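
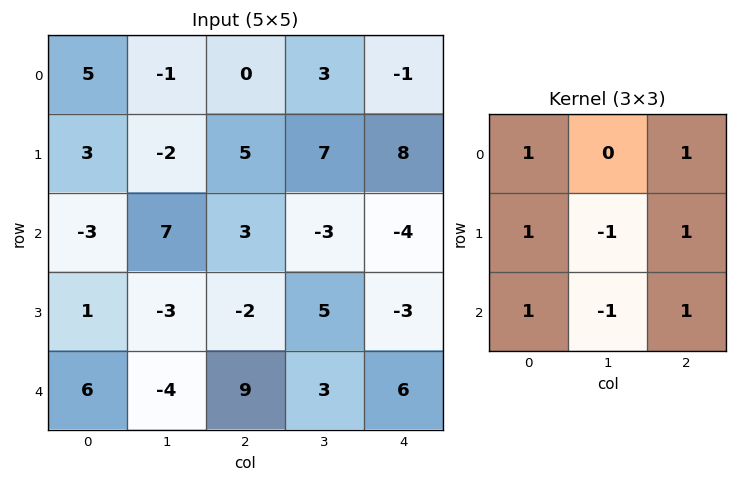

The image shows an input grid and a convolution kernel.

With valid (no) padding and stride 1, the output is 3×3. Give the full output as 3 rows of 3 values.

Output[0,0]: The receptive field on the input at this output position is [5 -1 0 / 3 -2 5 / -3 7 3]. Elementwise product with the kernel and sum: 5·1 + 0·1 + 3·1 + -2·-1 + 5·1 + -3·1 + 7·-1 + 3·1.
Output[0,1]: The receptive field on the input at this output position is [-1 0 3 / -2 5 7 / 7 3 -3]. Elementwise product with the kernel and sum: -1·1 + 3·1 + -2·1 + 5·-1 + 7·1 + 7·1 + 3·-1 + -3·1.

8 3 7
3 10 5
21 -2 1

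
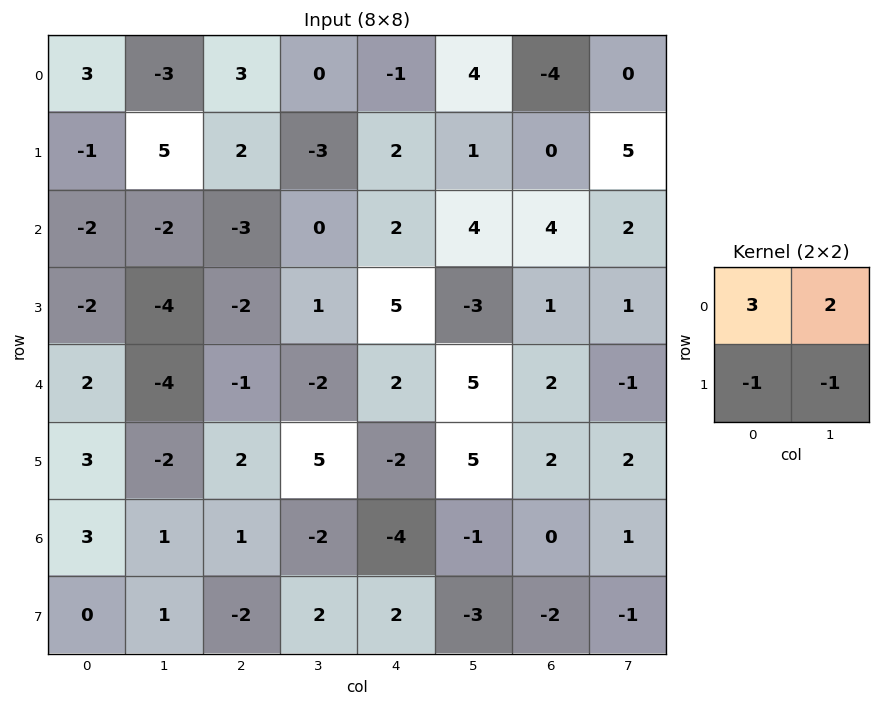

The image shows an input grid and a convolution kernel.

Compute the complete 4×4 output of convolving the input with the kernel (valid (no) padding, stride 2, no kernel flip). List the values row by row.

-1 10 2 -17
-4 -8 12 14
-3 -14 13 0
10 -1 -13 5

Output[0,0]: The receptive field on the input at this output position is [3 -3 / -1 5]. Elementwise product with the kernel and sum: 3·3 + -3·2 + -1·-1 + 5·-1.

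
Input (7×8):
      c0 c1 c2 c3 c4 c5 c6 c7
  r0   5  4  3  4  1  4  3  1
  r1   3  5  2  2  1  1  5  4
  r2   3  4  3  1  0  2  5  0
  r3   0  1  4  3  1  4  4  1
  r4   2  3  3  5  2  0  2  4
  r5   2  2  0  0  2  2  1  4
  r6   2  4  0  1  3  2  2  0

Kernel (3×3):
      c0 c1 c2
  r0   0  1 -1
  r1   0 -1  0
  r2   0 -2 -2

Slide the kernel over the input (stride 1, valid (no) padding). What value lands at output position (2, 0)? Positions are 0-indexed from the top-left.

-12

The receptive field on the input at this output position is [3 4 3 / 0 1 4 / 2 3 3]. Elementwise product with the kernel and sum: 4·1 + 3·-1 + 1·-1 + 3·-2 + 3·-2.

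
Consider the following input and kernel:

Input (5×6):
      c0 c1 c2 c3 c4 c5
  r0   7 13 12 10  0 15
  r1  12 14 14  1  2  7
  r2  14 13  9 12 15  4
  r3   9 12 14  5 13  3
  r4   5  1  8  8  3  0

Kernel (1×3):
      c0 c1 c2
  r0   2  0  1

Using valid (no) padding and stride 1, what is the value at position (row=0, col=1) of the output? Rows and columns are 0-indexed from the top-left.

36

The receptive field on the input at this output position is [13 12 10]. Elementwise product with the kernel and sum: 13·2 + 10·1.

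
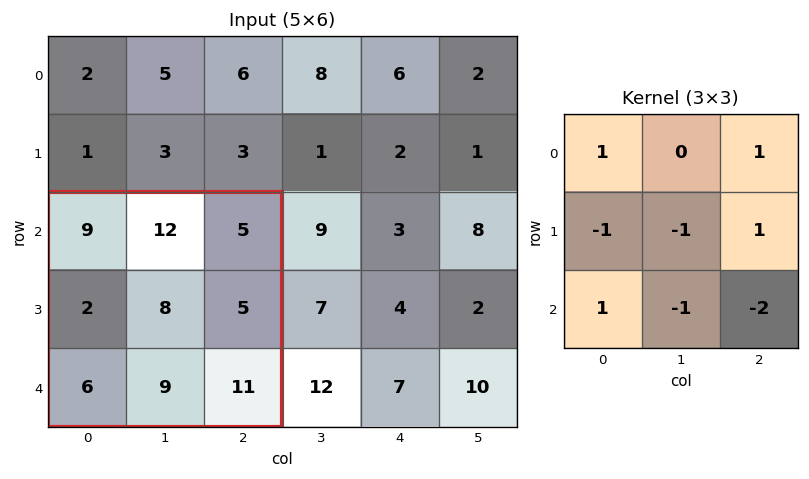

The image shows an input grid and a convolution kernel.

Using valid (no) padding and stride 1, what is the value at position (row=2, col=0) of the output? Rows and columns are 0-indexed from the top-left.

-16

The receptive field on the input at this output position is [9 12 5 / 2 8 5 / 6 9 11]. Elementwise product with the kernel and sum: 9·1 + 5·1 + 2·-1 + 8·-1 + 5·1 + 6·1 + 9·-1 + 11·-2.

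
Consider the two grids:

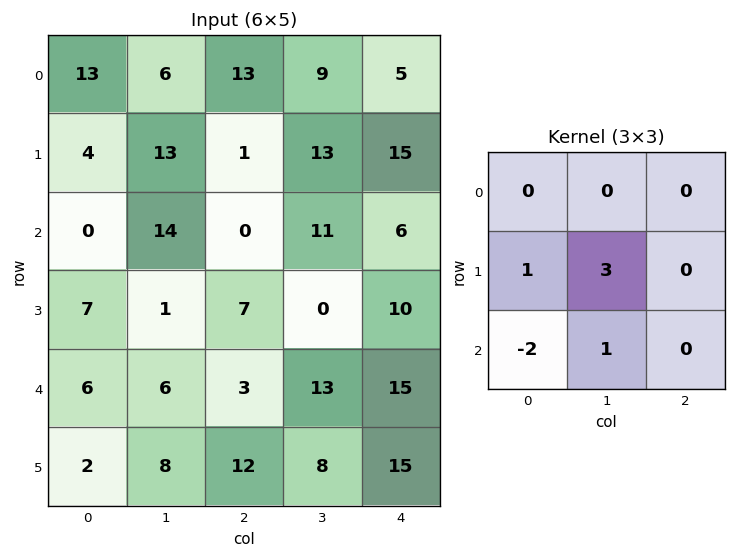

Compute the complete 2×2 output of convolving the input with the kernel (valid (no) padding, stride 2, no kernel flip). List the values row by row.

57 51
4 14

Output[0,0]: The receptive field on the input at this output position is [13 6 13 / 4 13 1 / 0 14 0]. Elementwise product with the kernel and sum: 4·1 + 13·3 + 0·-2 + 14·1.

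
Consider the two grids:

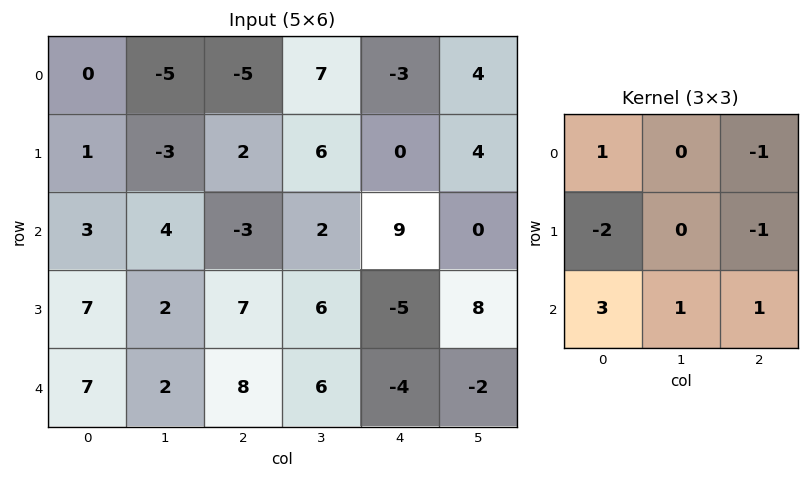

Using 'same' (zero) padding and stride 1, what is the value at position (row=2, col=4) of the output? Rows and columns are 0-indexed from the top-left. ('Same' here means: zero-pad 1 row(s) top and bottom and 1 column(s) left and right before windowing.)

The receptive field on the zero-padded input at this output position is [6 0 4 / 2 9 0 / 6 -5 8]. Elementwise product with the kernel and sum: 6·1 + 4·-1 + 2·-2 + 0·-1 + 6·3 + -5·1 + 8·1.

19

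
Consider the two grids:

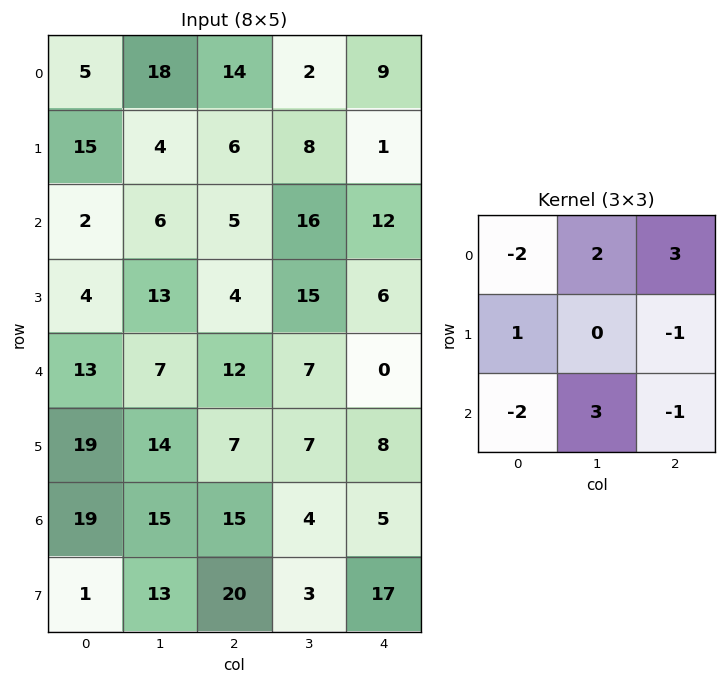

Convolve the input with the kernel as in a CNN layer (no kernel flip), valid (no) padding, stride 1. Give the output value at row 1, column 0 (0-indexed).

The receptive field on the input at this output position is [15 4 6 / 2 6 5 / 4 13 4]. Elementwise product with the kernel and sum: 15·-2 + 4·2 + 6·3 + 2·1 + 5·-1 + 4·-2 + 13·3 + 4·-1.

20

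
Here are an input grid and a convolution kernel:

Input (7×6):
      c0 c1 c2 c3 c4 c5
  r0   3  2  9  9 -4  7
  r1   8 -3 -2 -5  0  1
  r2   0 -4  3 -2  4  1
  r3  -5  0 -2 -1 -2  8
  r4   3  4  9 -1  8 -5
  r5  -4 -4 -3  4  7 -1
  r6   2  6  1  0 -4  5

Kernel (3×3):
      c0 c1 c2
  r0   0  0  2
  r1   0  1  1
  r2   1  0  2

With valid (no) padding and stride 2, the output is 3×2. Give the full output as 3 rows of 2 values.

19 -2
25 30
15 20

Output[0,0]: The receptive field on the input at this output position is [3 2 9 / 8 -3 -2 / 0 -4 3]. Elementwise product with the kernel and sum: 9·2 + -3·1 + -2·1 + 0·1 + 3·2.
Output[0,1]: The receptive field on the input at this output position is [9 9 -4 / -2 -5 0 / 3 -2 4]. Elementwise product with the kernel and sum: -4·2 + -5·1 + 0·1 + 3·1 + 4·2.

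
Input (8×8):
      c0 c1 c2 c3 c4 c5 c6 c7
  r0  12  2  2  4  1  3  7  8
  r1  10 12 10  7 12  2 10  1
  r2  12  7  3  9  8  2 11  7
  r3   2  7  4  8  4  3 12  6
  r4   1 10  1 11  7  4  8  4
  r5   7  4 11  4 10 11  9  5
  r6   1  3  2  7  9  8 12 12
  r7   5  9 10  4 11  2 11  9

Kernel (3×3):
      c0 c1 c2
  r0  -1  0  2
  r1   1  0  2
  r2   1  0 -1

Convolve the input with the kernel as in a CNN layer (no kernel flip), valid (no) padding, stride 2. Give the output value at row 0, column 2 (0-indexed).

42

The receptive field on the input at this output position is [1 3 7 / 12 2 10 / 8 2 11]. Elementwise product with the kernel and sum: 1·-1 + 7·2 + 12·1 + 10·2 + 8·1 + 11·-1.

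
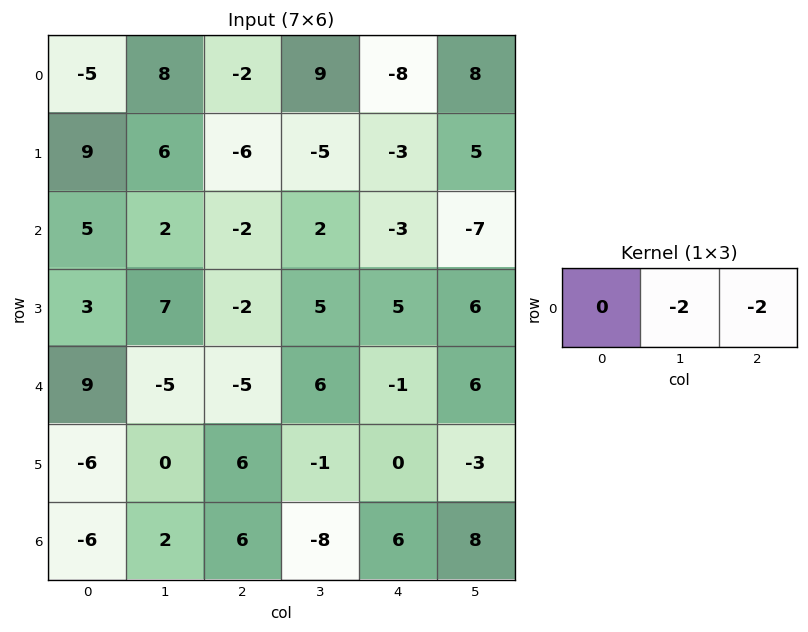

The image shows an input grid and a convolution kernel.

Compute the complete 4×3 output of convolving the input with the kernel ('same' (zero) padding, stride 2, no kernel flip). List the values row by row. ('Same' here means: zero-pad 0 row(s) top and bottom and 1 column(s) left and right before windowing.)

-6 -14 0
-14 0 20
-8 -2 -10
8 4 -28

Output[0,0]: The receptive field on the zero-padded input at this output position is [0 -5 8]. Elementwise product with the kernel and sum: -5·-2 + 8·-2.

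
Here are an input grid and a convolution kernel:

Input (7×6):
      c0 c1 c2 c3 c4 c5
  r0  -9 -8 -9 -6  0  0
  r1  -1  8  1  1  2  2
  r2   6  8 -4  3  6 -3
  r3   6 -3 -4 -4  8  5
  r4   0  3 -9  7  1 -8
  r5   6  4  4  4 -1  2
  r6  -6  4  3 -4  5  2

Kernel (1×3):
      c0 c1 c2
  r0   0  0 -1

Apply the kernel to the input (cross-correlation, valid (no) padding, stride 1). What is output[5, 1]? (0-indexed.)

The receptive field on the input at this output position is [4 4 4]. Elementwise product with the kernel and sum: 4·-1.

-4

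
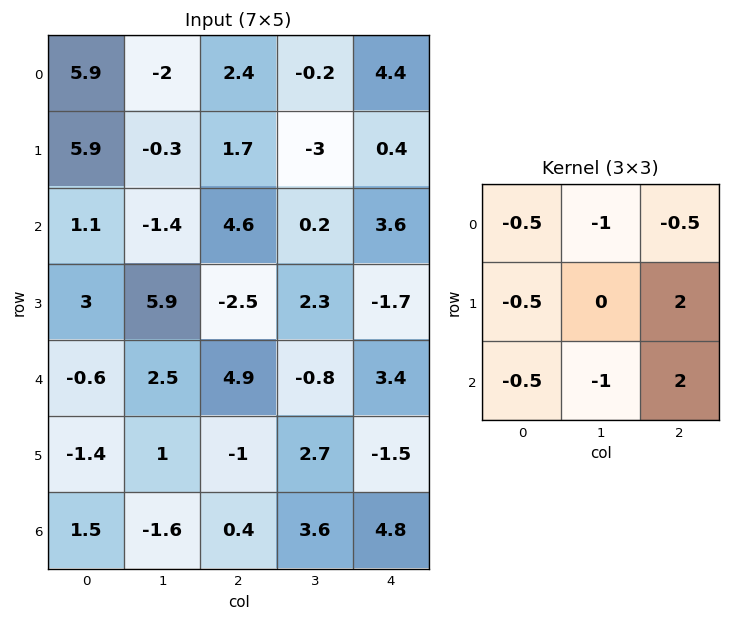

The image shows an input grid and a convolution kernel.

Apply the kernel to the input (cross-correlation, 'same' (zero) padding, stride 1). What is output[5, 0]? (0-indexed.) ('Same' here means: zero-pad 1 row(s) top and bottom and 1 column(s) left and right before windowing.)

-3.35

The receptive field on the zero-padded input at this output position is [0 -0.6 2.5 / 0 -1.4 1 / 0 1.5 -1.6]. Elementwise product with the kernel and sum: 0·-0.5 + -0.6·-1 + 2.5·-0.5 + 0·-0.5 + 1·2 + 0·-0.5 + 1.5·-1 + -1.6·2.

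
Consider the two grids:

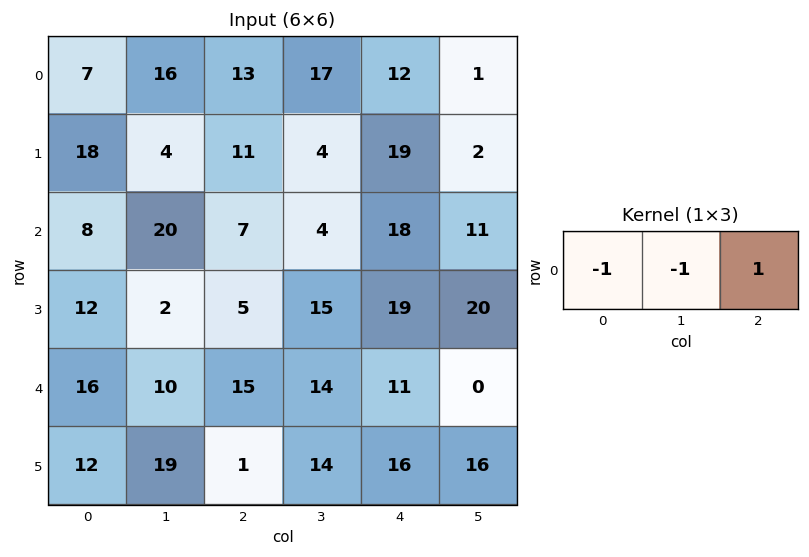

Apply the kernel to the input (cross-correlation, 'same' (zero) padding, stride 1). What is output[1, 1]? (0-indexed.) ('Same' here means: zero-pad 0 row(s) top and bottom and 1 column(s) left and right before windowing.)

-11

The receptive field on the zero-padded input at this output position is [18 4 11]. Elementwise product with the kernel and sum: 18·-1 + 4·-1 + 11·1.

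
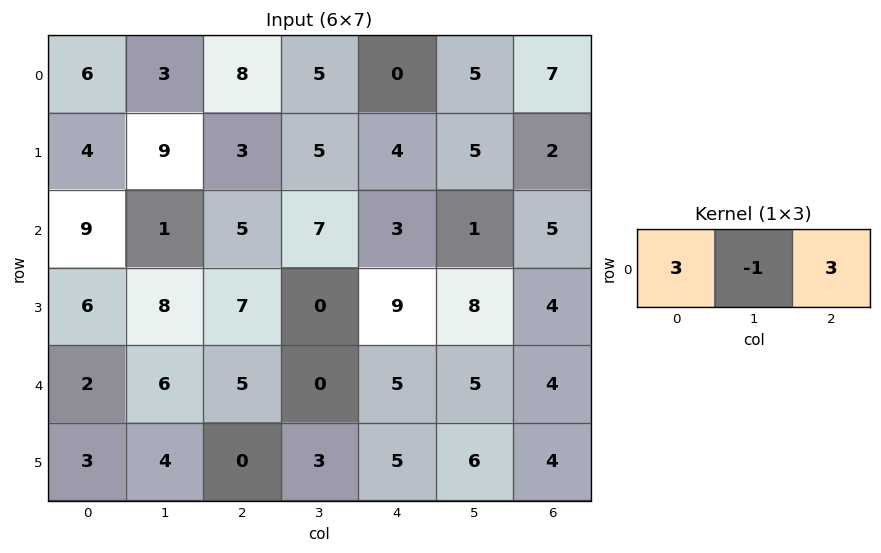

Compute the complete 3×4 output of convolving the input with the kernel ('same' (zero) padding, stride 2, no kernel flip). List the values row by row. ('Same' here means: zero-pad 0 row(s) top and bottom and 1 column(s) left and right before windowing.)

3 16 30 8
-6 19 21 -2
16 13 10 11

Output[0,0]: The receptive field on the zero-padded input at this output position is [0 6 3]. Elementwise product with the kernel and sum: 0·3 + 6·-1 + 3·3.
Output[0,1]: The receptive field on the zero-padded input at this output position is [3 8 5]. Elementwise product with the kernel and sum: 3·3 + 8·-1 + 5·3.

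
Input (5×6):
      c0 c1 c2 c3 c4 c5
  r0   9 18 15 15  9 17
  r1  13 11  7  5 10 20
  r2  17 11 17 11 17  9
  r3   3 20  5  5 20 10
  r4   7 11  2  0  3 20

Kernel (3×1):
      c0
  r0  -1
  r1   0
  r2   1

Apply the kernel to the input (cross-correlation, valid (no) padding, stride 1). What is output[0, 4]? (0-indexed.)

8

The receptive field on the input at this output position is [9 / 10 / 17]. Elementwise product with the kernel and sum: 9·-1 + 17·1.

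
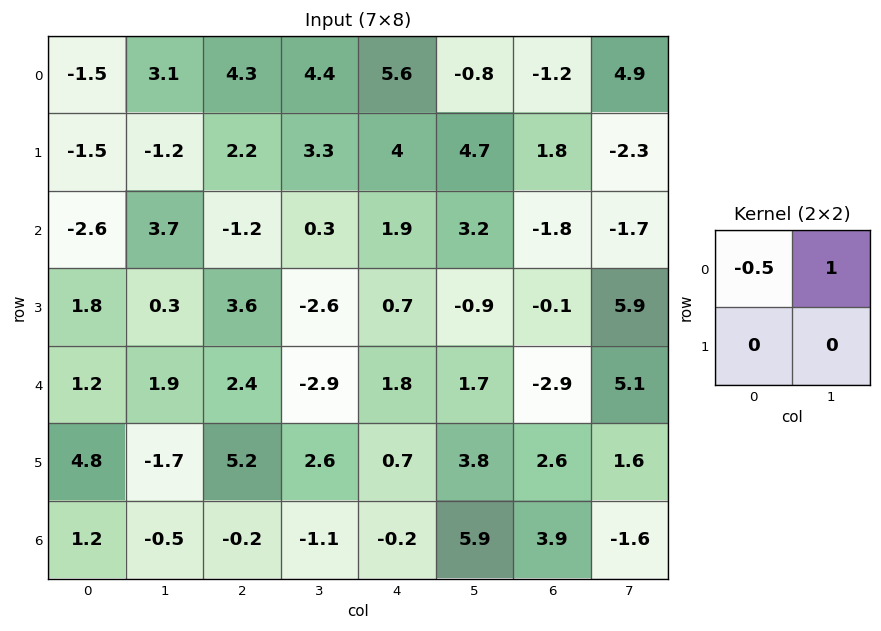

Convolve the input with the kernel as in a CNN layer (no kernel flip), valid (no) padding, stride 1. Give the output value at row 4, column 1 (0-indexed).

The receptive field on the input at this output position is [1.9 2.4 / -1.7 5.2]. Elementwise product with the kernel and sum: 1.9·-0.5 + 2.4·1.

1.45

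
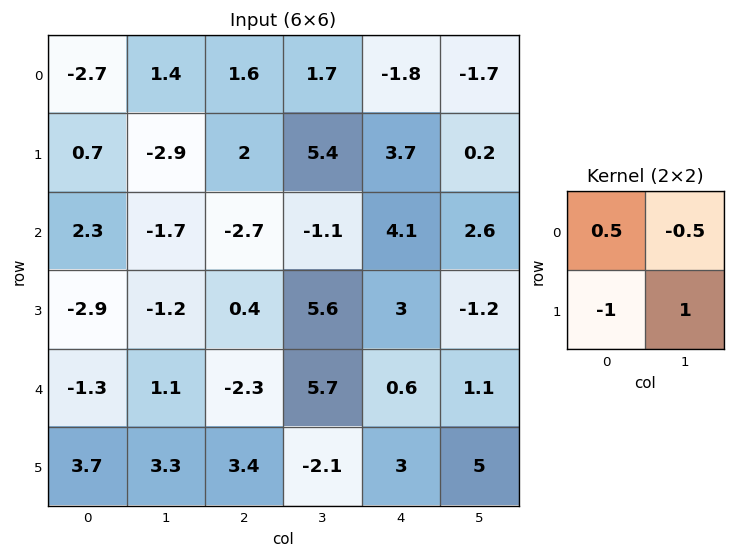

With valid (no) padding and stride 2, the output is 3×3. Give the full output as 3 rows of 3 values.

-5.65 3.35 -3.55
3.7 4.4 -3.45
-1.6 -9.5 1.75

Output[0,0]: The receptive field on the input at this output position is [-2.7 1.4 / 0.7 -2.9]. Elementwise product with the kernel and sum: -2.7·0.5 + 1.4·-0.5 + 0.7·-1 + -2.9·1.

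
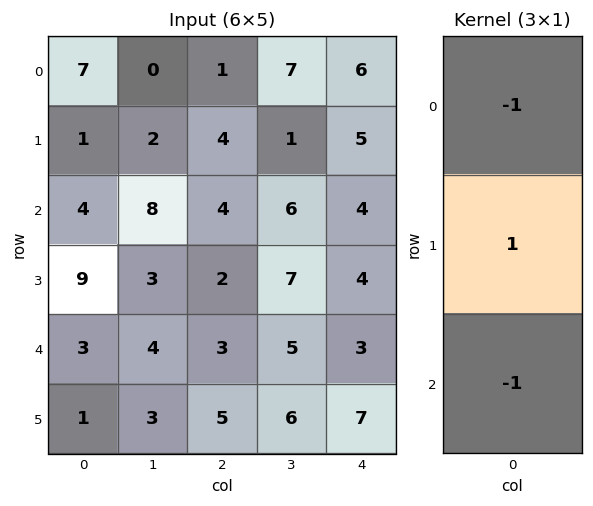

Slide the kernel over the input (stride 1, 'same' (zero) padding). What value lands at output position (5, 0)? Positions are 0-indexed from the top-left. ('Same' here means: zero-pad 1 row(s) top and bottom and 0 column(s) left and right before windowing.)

-2

The receptive field on the zero-padded input at this output position is [3 / 1 / 0]. Elementwise product with the kernel and sum: 3·-1 + 1·1 + 0·-1.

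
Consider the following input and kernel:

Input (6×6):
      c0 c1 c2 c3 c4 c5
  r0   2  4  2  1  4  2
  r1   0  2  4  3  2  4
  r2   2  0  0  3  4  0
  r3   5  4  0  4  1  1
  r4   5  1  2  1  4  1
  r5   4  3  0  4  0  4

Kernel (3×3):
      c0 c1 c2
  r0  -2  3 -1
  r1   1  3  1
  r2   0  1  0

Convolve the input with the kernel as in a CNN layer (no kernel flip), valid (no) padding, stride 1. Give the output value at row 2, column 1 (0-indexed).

7

The receptive field on the input at this output position is [0 0 3 / 4 0 4 / 1 2 1]. Elementwise product with the kernel and sum: 0·-2 + 0·3 + 3·-1 + 4·1 + 0·3 + 4·1 + 2·1.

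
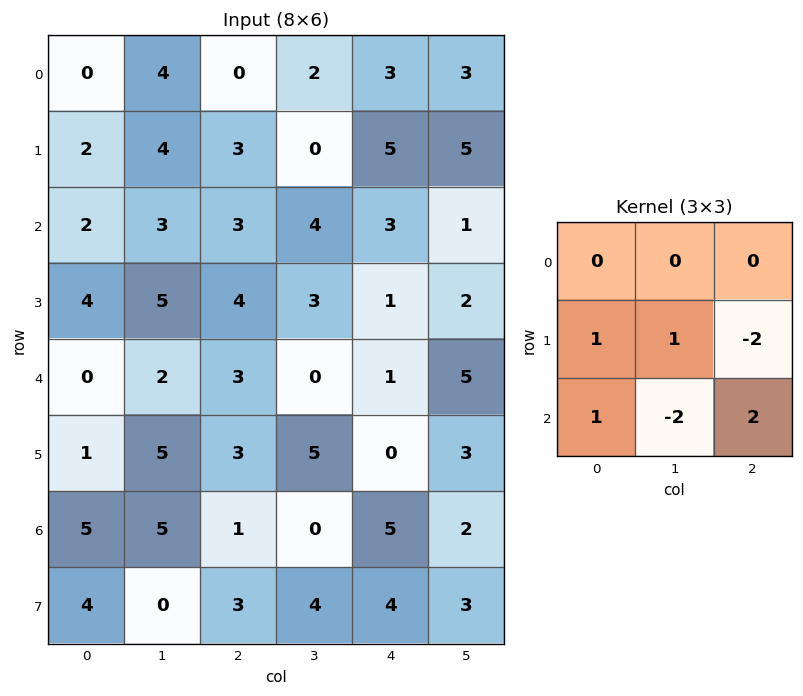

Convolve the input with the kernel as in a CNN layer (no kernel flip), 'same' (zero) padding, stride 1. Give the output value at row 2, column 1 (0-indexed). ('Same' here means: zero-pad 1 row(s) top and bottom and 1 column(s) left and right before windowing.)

1

The receptive field on the zero-padded input at this output position is [2 4 3 / 2 3 3 / 4 5 4]. Elementwise product with the kernel and sum: 2·1 + 3·1 + 3·-2 + 4·1 + 5·-2 + 4·2.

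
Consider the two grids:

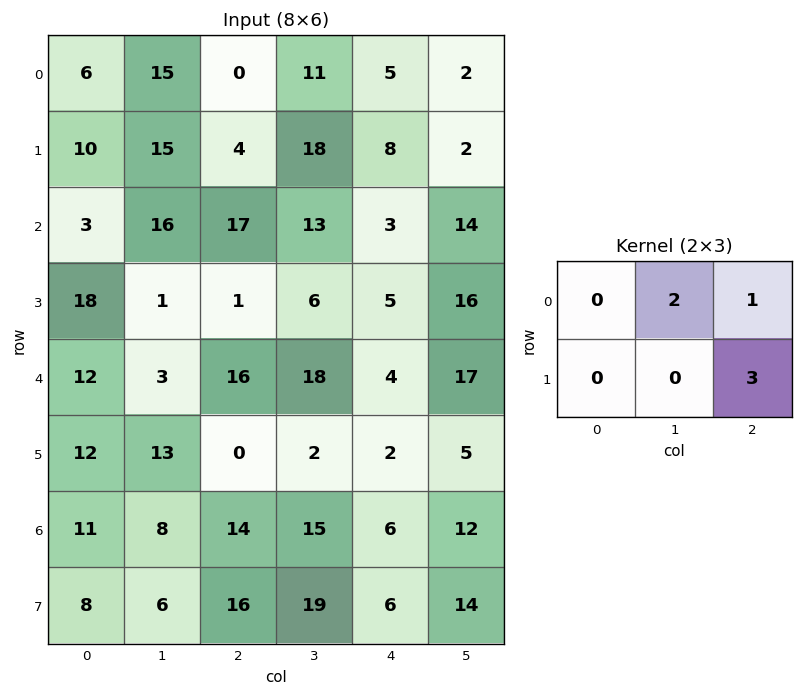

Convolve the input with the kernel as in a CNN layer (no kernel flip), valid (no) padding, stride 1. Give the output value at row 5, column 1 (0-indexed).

The receptive field on the input at this output position is [13 0 2 / 8 14 15]. Elementwise product with the kernel and sum: 0·2 + 2·1 + 15·3.

47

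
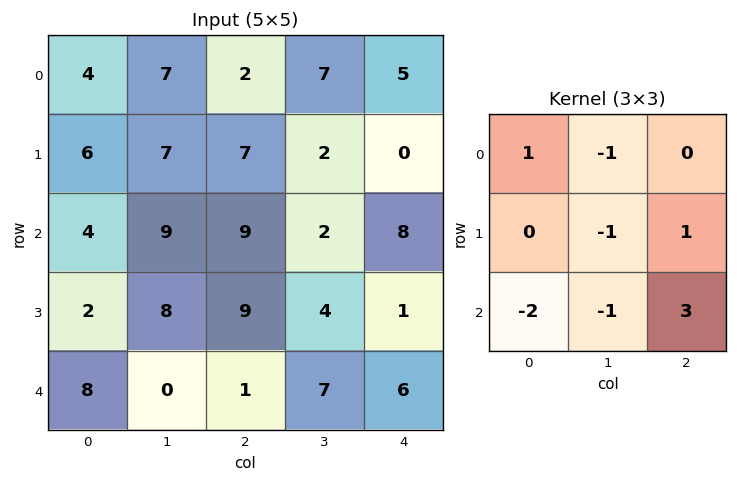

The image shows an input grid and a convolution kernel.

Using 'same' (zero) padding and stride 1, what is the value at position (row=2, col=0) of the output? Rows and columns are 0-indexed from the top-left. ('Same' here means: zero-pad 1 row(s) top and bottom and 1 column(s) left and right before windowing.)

The receptive field on the zero-padded input at this output position is [0 6 7 / 0 4 9 / 0 2 8]. Elementwise product with the kernel and sum: 0·1 + 6·-1 + 4·-1 + 9·1 + 0·-2 + 2·-1 + 8·3.

21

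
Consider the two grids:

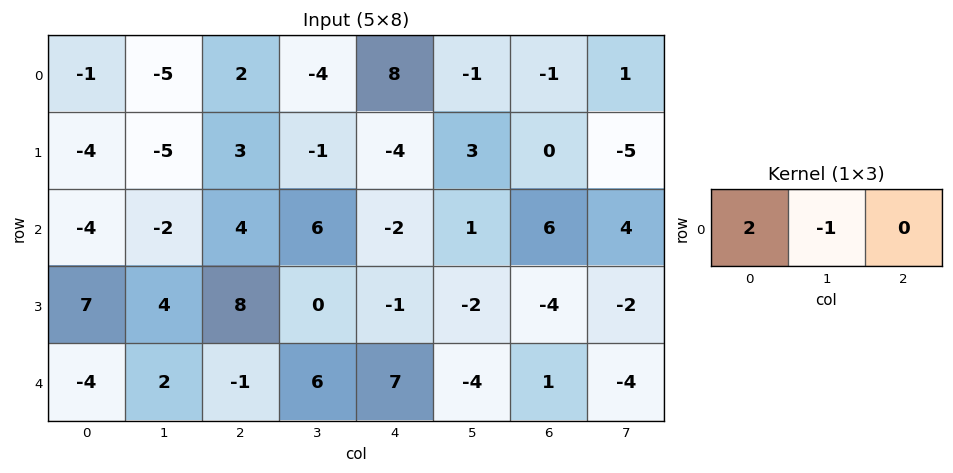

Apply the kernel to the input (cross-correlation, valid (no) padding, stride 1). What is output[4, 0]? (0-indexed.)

The receptive field on the input at this output position is [-4 2 -1]. Elementwise product with the kernel and sum: -4·2 + 2·-1.

-10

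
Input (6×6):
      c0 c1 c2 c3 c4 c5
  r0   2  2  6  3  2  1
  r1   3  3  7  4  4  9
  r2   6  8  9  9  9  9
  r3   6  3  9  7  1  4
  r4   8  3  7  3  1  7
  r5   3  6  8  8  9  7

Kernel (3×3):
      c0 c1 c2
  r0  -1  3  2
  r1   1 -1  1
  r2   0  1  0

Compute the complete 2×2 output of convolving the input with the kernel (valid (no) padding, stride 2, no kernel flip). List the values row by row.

Output[0,0]: The receptive field on the input at this output position is [2 2 6 / 3 3 7 / 6 8 9]. Elementwise product with the kernel and sum: 2·-1 + 2·3 + 6·2 + 3·1 + 3·-1 + 7·1 + 8·1.
Output[0,1]: The receptive field on the input at this output position is [6 3 2 / 7 4 4 / 9 9 9]. Elementwise product with the kernel and sum: 6·-1 + 3·3 + 2·2 + 7·1 + 4·-1 + 4·1 + 9·1.

31 23
51 42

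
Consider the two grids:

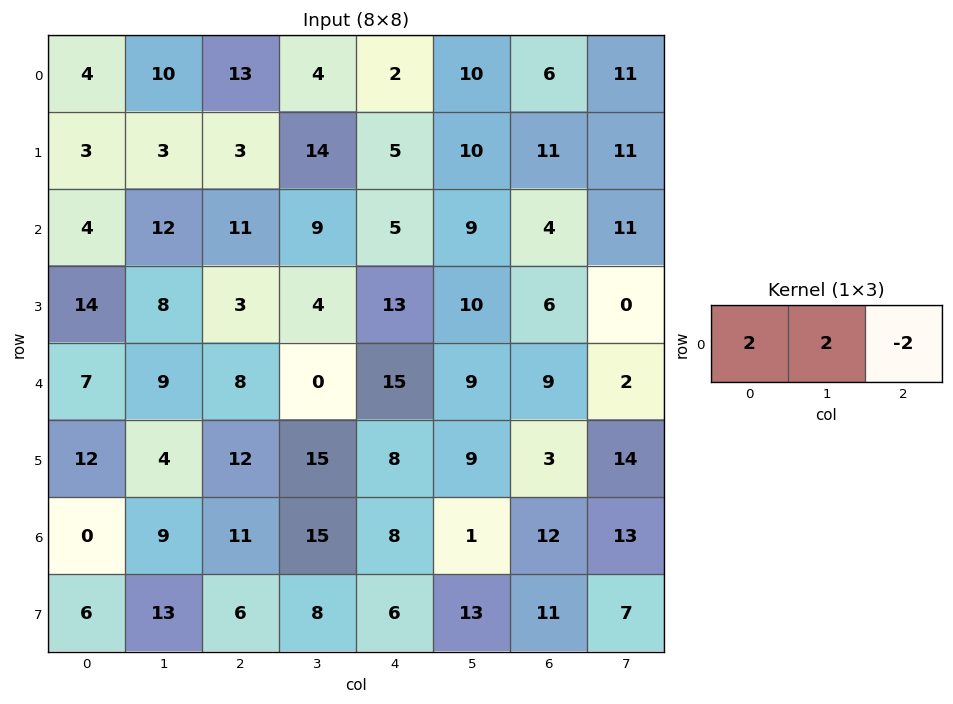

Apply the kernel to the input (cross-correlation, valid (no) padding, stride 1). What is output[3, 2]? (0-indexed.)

The receptive field on the input at this output position is [3 4 13]. Elementwise product with the kernel and sum: 3·2 + 4·2 + 13·-2.

-12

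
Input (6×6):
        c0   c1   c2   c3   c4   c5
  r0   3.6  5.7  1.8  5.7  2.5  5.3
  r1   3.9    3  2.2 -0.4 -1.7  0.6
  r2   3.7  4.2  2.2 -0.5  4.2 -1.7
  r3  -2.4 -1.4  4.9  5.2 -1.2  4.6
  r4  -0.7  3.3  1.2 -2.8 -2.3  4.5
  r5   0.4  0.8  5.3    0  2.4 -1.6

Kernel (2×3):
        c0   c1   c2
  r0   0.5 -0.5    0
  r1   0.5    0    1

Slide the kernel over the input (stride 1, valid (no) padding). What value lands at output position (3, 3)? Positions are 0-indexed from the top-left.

6.3

The receptive field on the input at this output position is [5.2 -1.2 4.6 / -2.8 -2.3 4.5]. Elementwise product with the kernel and sum: 5.2·0.5 + -1.2·-0.5 + -2.8·0.5 + 4.5·1.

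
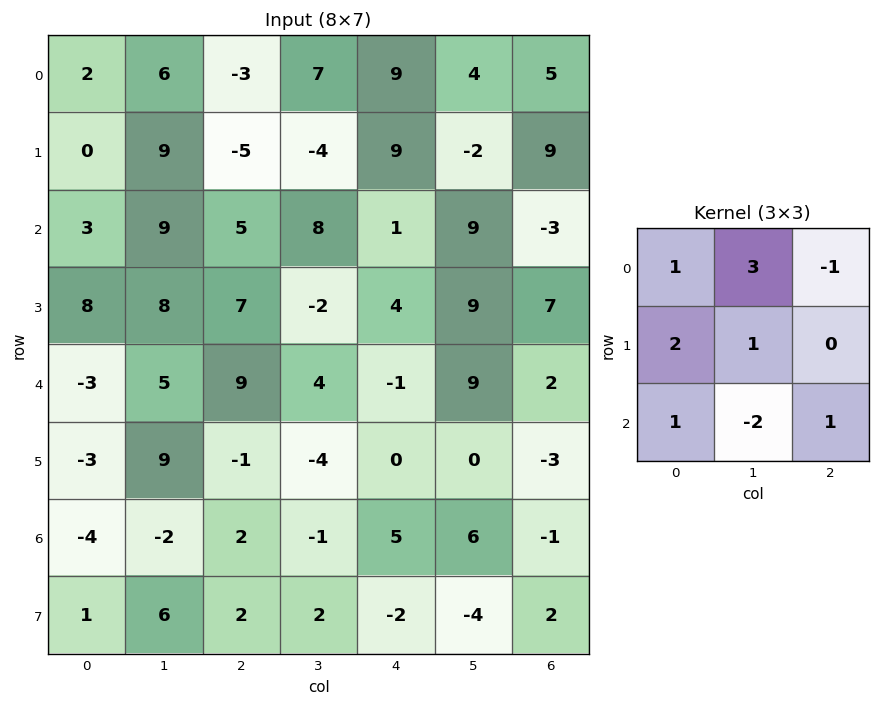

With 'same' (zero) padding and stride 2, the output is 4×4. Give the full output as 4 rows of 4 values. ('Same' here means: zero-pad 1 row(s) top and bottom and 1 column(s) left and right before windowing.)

Output[0,0]: The receptive field on the zero-padded input at this output position is [0 0 0 / 0 2 6 / 0 0 9]. Elementwise product with the kernel and sum: 0·1 + 0·3 + 0·-1 + 0·2 + 2·1 + 0·1 + 0·-2 + 9·1.

11 24 -1 -7
-14 13 41 35
28 57 4 56
-18 12 1 -6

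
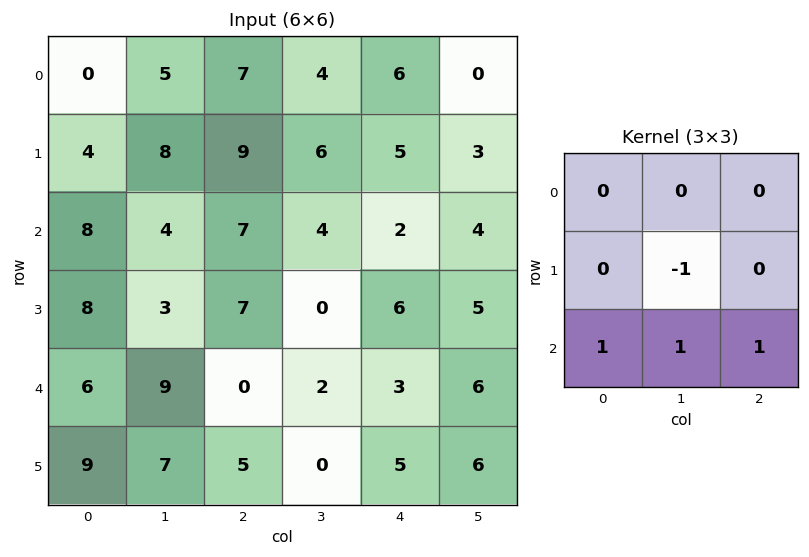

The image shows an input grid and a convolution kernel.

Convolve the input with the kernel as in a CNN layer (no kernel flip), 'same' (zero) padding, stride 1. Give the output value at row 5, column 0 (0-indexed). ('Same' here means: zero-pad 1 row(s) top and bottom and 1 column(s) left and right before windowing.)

The receptive field on the zero-padded input at this output position is [0 6 9 / 0 9 7 / 0 0 0]. Elementwise product with the kernel and sum: 9·-1 + 0·1 + 0·1 + 0·1.

-9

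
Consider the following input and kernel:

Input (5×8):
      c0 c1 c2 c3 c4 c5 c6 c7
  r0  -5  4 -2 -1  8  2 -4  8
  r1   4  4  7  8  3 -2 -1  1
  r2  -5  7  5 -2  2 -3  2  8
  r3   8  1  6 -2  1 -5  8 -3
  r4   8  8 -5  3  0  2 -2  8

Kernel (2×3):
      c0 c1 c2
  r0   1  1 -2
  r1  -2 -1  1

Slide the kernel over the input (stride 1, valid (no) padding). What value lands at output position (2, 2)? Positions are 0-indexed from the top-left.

-10

The receptive field on the input at this output position is [5 -2 2 / 6 -2 1]. Elementwise product with the kernel and sum: 5·1 + -2·1 + 2·-2 + 6·-2 + -2·-1 + 1·1.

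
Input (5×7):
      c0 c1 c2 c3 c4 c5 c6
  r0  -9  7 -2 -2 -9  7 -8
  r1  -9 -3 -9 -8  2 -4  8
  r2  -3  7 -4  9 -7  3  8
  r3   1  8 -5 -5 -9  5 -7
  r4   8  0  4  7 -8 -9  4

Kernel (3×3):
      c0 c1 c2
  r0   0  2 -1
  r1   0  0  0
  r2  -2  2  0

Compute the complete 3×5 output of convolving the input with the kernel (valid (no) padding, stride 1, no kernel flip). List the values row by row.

36 -24 31 -57 42
17 -36 -18 0 12
2 -9 31 -47 -4

Output[0,0]: The receptive field on the input at this output position is [-9 7 -2 / -9 -3 -9 / -3 7 -4]. Elementwise product with the kernel and sum: 7·2 + -2·-1 + -3·-2 + 7·2.
Output[0,1]: The receptive field on the input at this output position is [7 -2 -2 / -3 -9 -8 / 7 -4 9]. Elementwise product with the kernel and sum: -2·2 + -2·-1 + 7·-2 + -4·2.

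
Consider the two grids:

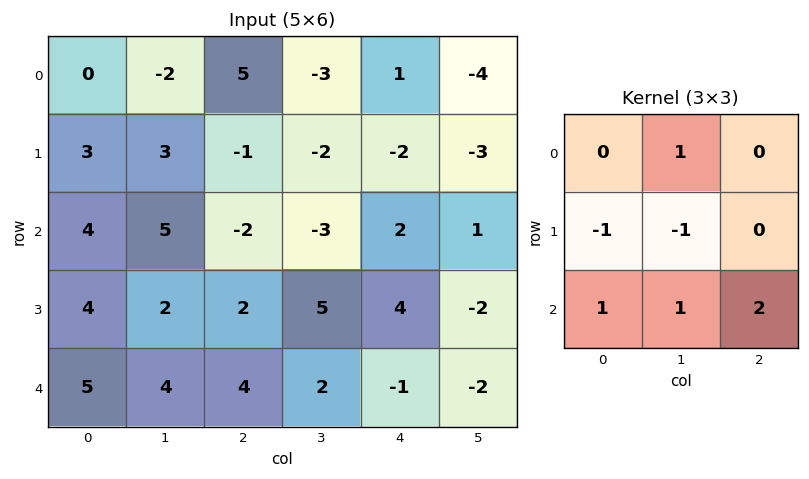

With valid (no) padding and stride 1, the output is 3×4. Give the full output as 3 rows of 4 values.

-3 0 -1 6
4 10 18 4
16 6 -6 -10

Output[0,0]: The receptive field on the input at this output position is [0 -2 5 / 3 3 -1 / 4 5 -2]. Elementwise product with the kernel and sum: -2·1 + 3·-1 + 3·-1 + 4·1 + 5·1 + -2·2.
Output[0,1]: The receptive field on the input at this output position is [-2 5 -3 / 3 -1 -2 / 5 -2 -3]. Elementwise product with the kernel and sum: 5·1 + 3·-1 + -1·-1 + 5·1 + -2·1 + -3·2.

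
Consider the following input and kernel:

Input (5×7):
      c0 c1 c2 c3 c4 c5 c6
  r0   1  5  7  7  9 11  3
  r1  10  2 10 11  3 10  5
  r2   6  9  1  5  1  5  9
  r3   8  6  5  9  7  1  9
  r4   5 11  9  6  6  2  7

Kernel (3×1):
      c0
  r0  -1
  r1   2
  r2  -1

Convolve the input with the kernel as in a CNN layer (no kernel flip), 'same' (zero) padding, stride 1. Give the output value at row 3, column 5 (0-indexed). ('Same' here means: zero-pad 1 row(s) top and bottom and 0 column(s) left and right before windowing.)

The receptive field on the zero-padded input at this output position is [5 / 1 / 2]. Elementwise product with the kernel and sum: 5·-1 + 1·2 + 2·-1.

-5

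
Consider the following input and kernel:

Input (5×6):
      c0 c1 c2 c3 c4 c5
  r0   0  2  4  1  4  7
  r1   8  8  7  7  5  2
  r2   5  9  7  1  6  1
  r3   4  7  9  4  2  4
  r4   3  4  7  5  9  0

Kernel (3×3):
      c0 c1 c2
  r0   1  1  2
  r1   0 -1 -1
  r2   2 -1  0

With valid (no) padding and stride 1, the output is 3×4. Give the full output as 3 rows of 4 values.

Output[0,0]: The receptive field on the input at this output position is [0 2 4 / 8 8 7 / 5 9 7]. Elementwise product with the kernel and sum: 0·1 + 2·1 + 4·2 + 8·-1 + 7·-1 + 5·2 + 9·-1.

-4 5 14 8
15 26 31 15
14 6 23 4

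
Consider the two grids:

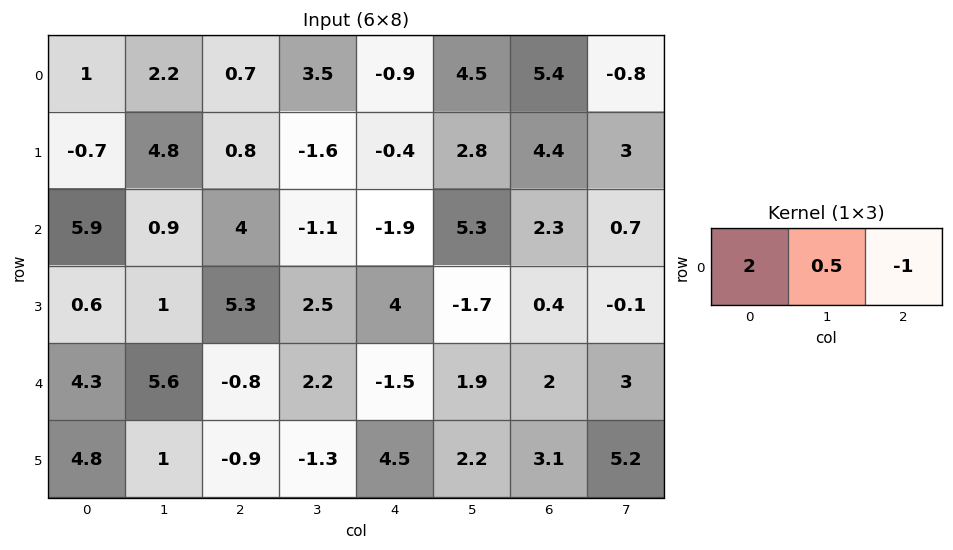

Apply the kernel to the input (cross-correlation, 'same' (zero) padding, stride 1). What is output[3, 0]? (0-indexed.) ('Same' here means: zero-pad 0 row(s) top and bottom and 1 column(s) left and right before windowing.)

The receptive field on the zero-padded input at this output position is [0 0.6 1]. Elementwise product with the kernel and sum: 0·2 + 0.6·0.5 + 1·-1.

-0.7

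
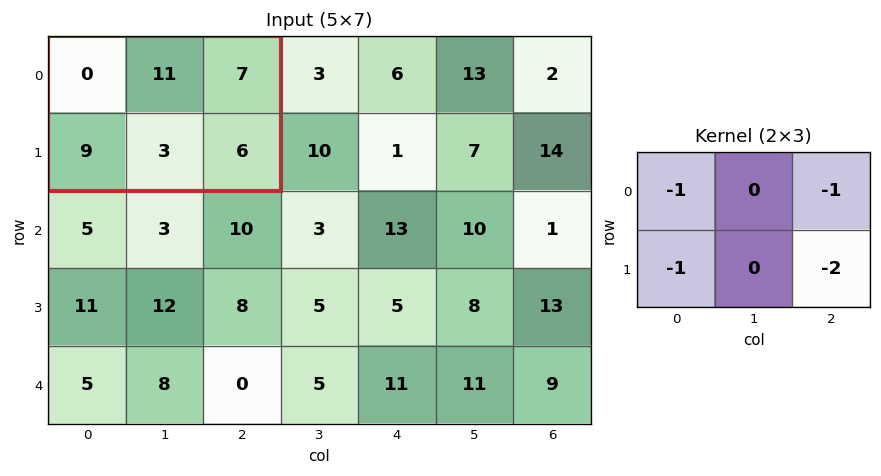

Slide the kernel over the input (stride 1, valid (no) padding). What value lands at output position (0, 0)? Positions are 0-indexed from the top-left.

-28

The receptive field on the input at this output position is [0 11 7 / 9 3 6]. Elementwise product with the kernel and sum: 0·-1 + 7·-1 + 9·-1 + 6·-2.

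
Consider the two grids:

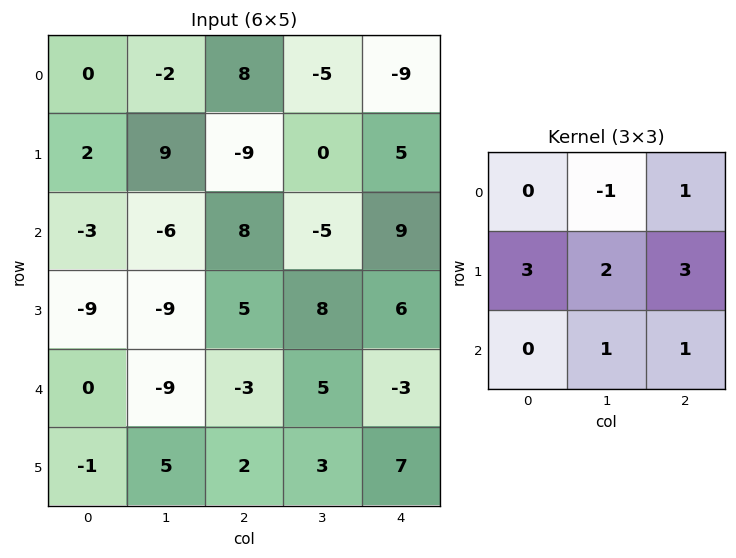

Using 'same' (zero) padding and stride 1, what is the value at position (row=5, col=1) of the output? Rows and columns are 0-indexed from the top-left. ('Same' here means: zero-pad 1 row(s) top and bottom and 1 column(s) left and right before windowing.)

The receptive field on the zero-padded input at this output position is [0 -9 -3 / -1 5 2 / 0 0 0]. Elementwise product with the kernel and sum: -9·-1 + -3·1 + -1·3 + 5·2 + 2·3 + 0·1 + 0·1.

19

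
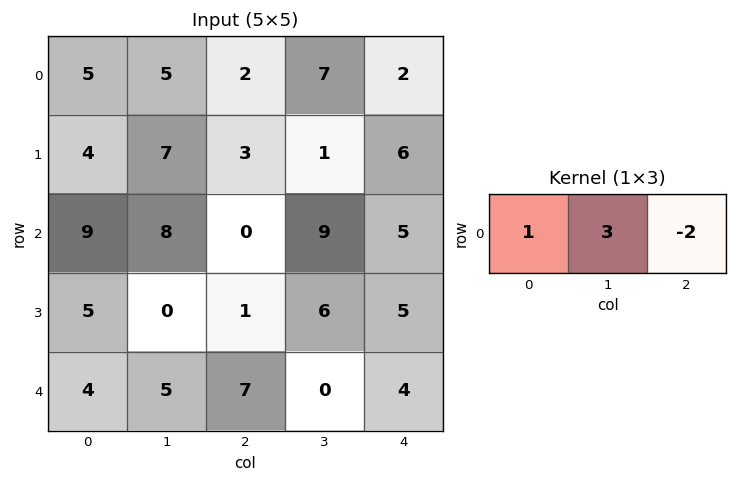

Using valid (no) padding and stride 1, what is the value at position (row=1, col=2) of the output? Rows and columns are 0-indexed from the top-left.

-6

The receptive field on the input at this output position is [3 1 6]. Elementwise product with the kernel and sum: 3·1 + 1·3 + 6·-2.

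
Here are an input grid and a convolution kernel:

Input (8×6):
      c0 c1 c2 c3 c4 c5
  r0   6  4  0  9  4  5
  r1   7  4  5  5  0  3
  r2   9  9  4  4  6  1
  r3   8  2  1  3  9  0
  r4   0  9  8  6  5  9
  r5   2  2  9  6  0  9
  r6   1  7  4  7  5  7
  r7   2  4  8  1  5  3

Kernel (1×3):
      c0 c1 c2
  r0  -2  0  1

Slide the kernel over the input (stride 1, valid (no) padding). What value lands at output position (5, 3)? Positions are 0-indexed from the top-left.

The receptive field on the input at this output position is [6 0 9]. Elementwise product with the kernel and sum: 6·-2 + 9·1.

-3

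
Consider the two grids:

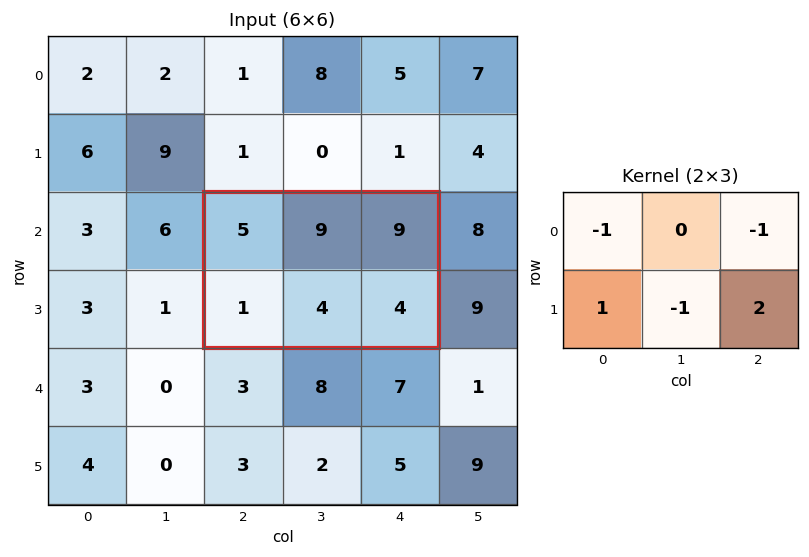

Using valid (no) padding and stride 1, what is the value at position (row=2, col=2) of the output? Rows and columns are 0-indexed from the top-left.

-9

The receptive field on the input at this output position is [5 9 9 / 1 4 4]. Elementwise product with the kernel and sum: 5·-1 + 9·-1 + 1·1 + 4·-1 + 4·2.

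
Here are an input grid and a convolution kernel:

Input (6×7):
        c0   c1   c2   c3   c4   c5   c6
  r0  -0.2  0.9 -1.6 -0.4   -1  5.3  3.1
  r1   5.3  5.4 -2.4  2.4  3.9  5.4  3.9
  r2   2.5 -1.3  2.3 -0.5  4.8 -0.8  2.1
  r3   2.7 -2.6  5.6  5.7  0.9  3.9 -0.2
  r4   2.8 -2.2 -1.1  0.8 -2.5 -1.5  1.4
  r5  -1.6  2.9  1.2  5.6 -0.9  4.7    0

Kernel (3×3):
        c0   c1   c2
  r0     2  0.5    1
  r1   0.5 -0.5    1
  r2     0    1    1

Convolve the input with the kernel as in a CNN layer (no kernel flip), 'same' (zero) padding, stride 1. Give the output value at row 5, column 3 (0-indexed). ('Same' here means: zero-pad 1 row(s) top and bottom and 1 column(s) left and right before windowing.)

The receptive field on the zero-padded input at this output position is [-1.1 0.8 -2.5 / 1.2 5.6 -0.9 / 0 0 0]. Elementwise product with the kernel and sum: -1.1·2 + 0.8·0.5 + -2.5·1 + 1.2·0.5 + 5.6·-0.5 + -0.9·1 + 0·1 + 0·1.

-7.4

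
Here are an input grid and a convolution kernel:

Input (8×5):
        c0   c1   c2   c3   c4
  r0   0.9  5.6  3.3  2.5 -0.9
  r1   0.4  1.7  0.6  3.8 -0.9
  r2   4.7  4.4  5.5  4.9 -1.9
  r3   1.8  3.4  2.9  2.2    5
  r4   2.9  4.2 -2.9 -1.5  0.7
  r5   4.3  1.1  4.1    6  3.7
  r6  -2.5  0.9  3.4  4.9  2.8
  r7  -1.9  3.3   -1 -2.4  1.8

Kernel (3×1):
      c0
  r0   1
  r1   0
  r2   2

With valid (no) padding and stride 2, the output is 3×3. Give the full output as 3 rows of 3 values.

10.3 14.3 -4.7
10.5 -0.3 -0.5
-2.1 3.9 6.3

Output[0,0]: The receptive field on the input at this output position is [0.9 / 0.4 / 4.7]. Elementwise product with the kernel and sum: 0.9·1 + 4.7·2.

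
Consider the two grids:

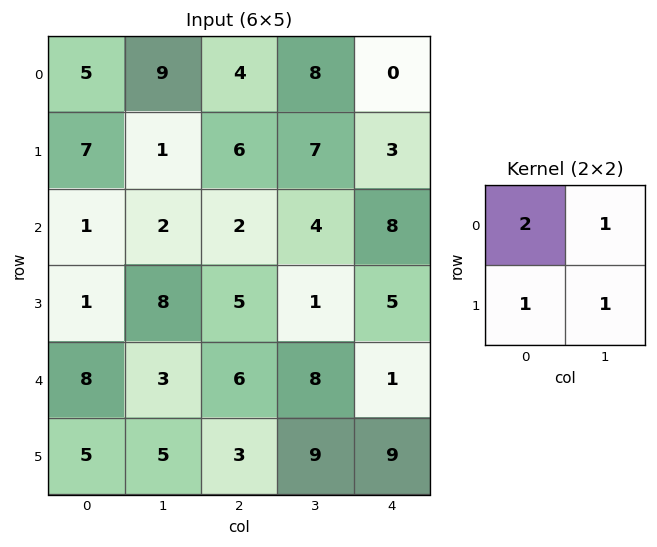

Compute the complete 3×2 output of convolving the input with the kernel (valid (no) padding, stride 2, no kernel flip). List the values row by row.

27 29
13 14
29 32

Output[0,0]: The receptive field on the input at this output position is [5 9 / 7 1]. Elementwise product with the kernel and sum: 5·2 + 9·1 + 7·1 + 1·1.
Output[0,1]: The receptive field on the input at this output position is [4 8 / 6 7]. Elementwise product with the kernel and sum: 4·2 + 8·1 + 6·1 + 7·1.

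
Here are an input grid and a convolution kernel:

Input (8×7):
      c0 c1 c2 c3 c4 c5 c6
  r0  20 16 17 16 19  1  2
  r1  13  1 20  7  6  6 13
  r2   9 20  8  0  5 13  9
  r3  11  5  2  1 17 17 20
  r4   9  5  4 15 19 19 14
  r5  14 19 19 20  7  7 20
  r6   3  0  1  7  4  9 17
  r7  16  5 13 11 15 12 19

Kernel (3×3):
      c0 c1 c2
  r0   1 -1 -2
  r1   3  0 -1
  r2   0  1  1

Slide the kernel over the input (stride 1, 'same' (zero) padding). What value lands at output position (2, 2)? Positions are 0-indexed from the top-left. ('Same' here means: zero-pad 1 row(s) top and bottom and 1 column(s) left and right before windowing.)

30

The receptive field on the zero-padded input at this output position is [1 20 7 / 20 8 0 / 5 2 1]. Elementwise product with the kernel and sum: 1·1 + 20·-1 + 7·-2 + 20·3 + 0·-1 + 2·1 + 1·1.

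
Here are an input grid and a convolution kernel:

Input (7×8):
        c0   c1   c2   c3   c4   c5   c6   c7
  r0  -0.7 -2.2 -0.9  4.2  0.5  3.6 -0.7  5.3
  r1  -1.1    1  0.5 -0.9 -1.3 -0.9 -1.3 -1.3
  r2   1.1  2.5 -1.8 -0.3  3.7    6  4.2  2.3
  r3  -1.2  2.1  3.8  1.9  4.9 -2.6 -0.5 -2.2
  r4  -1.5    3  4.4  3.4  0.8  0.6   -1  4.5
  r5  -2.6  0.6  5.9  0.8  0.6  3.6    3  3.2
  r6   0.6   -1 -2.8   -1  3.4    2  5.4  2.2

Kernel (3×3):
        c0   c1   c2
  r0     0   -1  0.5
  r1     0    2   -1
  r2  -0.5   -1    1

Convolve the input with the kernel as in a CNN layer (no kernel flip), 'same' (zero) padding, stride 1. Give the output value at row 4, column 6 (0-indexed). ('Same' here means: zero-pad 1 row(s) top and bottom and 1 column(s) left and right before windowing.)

-8.7

The receptive field on the zero-padded input at this output position is [-2.6 -0.5 -2.2 / 0.6 -1 4.5 / 3.6 3 3.2]. Elementwise product with the kernel and sum: -0.5·-1 + -2.2·0.5 + -1·2 + 4.5·-1 + 3.6·-0.5 + 3·-1 + 3.2·1.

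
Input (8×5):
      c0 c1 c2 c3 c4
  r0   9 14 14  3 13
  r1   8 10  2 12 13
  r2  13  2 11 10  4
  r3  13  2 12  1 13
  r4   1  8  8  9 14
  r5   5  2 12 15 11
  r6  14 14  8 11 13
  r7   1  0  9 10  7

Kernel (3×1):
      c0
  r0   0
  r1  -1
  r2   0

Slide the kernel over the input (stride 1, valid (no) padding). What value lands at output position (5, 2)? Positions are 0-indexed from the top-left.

-8

The receptive field on the input at this output position is [12 / 8 / 9]. Elementwise product with the kernel and sum: 8·-1.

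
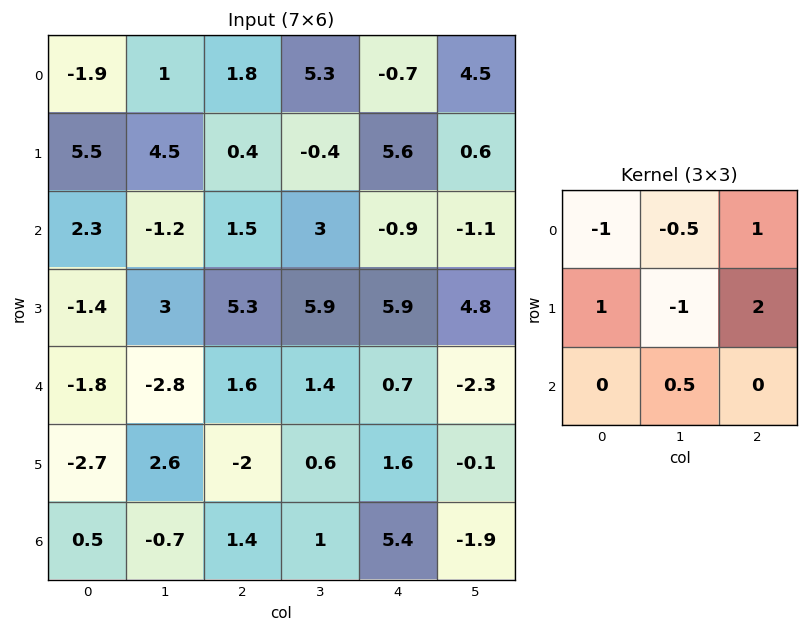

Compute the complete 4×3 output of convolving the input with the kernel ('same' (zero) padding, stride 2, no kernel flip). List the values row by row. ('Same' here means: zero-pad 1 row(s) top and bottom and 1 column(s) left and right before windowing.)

Output[0,0]: The receptive field on the zero-padded input at this output position is [0 0 0 / 0 -1.9 1 / 0 5.5 4.5]. Elementwise product with the kernel and sum: 0·-1 + 0·-0.5 + 0·1 + 0·1 + -1.9·-1 + 1·2 + 5.5·0.5.

6.65 10 17.8
-3.65 0.85 2.85
-1.45 -2.35 -7.15
2.05 -1.1 -9.7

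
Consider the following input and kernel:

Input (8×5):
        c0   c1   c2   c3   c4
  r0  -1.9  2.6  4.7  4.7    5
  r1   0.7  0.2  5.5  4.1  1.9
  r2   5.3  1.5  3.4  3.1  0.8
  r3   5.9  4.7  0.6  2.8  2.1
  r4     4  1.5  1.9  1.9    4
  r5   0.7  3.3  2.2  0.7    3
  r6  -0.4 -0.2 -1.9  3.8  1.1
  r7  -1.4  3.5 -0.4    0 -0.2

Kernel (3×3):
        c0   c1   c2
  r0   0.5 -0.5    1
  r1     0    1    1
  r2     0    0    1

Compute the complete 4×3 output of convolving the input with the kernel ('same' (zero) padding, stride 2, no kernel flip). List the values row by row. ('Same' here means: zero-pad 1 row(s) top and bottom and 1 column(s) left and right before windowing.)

0.9 13.5 5
11.35 10.75 1.9
10.55 9.35 4.35
5.85 3.15 -0.05

Output[0,0]: The receptive field on the zero-padded input at this output position is [0 0 0 / 0 -1.9 2.6 / 0 0.7 0.2]. Elementwise product with the kernel and sum: 0·0.5 + 0·-0.5 + 0·1 + -1.9·1 + 2.6·1 + 0.2·1.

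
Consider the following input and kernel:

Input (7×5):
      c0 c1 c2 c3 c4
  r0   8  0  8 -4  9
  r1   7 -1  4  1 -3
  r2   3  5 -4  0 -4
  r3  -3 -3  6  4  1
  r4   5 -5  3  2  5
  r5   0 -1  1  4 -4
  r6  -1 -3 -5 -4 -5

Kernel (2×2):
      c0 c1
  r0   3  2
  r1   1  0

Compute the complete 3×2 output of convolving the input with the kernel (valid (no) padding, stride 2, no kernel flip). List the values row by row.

Output[0,0]: The receptive field on the input at this output position is [8 0 / 7 -1]. Elementwise product with the kernel and sum: 8·3 + 0·2 + 7·1.
Output[0,1]: The receptive field on the input at this output position is [8 -4 / 4 1]. Elementwise product with the kernel and sum: 8·3 + -4·2 + 4·1.

31 20
16 -6
5 14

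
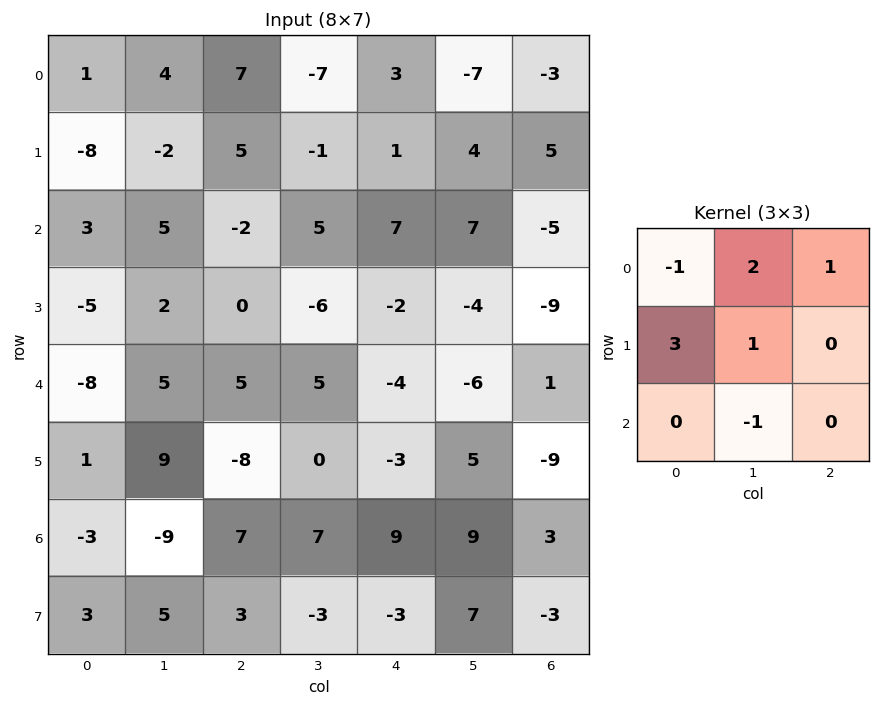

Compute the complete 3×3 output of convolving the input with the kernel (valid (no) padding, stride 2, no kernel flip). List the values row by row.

-17 -9 -20
-13 8 -2
44 -30 -20

Output[0,0]: The receptive field on the input at this output position is [1 4 7 / -8 -2 5 / 3 5 -2]. Elementwise product with the kernel and sum: 1·-1 + 4·2 + 7·1 + -8·3 + -2·1 + 5·-1.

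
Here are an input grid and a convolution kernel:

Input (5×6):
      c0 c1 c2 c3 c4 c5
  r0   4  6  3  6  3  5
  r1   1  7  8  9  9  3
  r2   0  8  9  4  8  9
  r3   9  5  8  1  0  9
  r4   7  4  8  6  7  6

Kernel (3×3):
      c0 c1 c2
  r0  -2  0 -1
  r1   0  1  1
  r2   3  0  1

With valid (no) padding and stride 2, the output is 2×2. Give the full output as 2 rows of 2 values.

13 44
33 6

Output[0,0]: The receptive field on the input at this output position is [4 6 3 / 1 7 8 / 0 8 9]. Elementwise product with the kernel and sum: 4·-2 + 3·-1 + 7·1 + 8·1 + 0·3 + 9·1.
Output[0,1]: The receptive field on the input at this output position is [3 6 3 / 8 9 9 / 9 4 8]. Elementwise product with the kernel and sum: 3·-2 + 3·-1 + 9·1 + 9·1 + 9·3 + 8·1.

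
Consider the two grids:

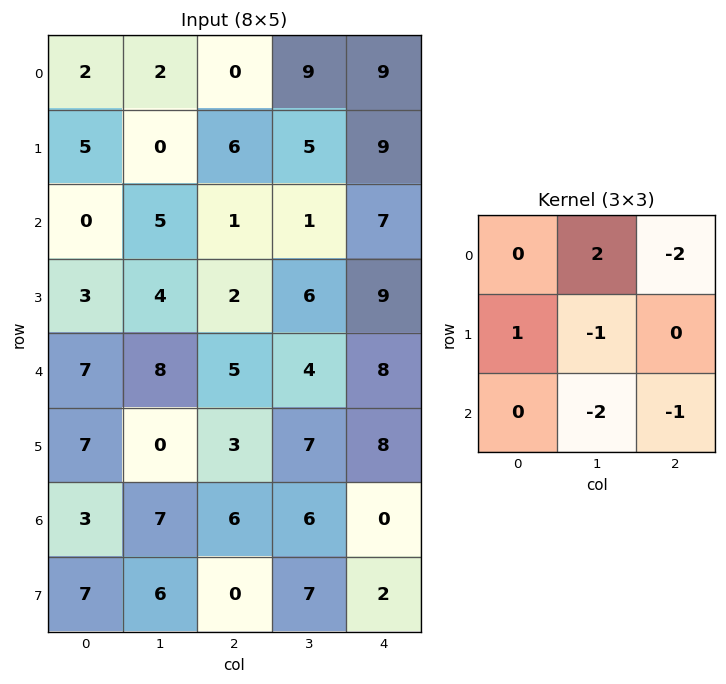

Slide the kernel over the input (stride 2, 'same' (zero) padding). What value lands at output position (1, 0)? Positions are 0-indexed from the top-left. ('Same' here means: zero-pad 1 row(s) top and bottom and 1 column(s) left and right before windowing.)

The receptive field on the zero-padded input at this output position is [0 5 0 / 0 0 5 / 0 3 4]. Elementwise product with the kernel and sum: 5·2 + 0·-2 + 0·1 + 0·-1 + 3·-2 + 4·-1.

0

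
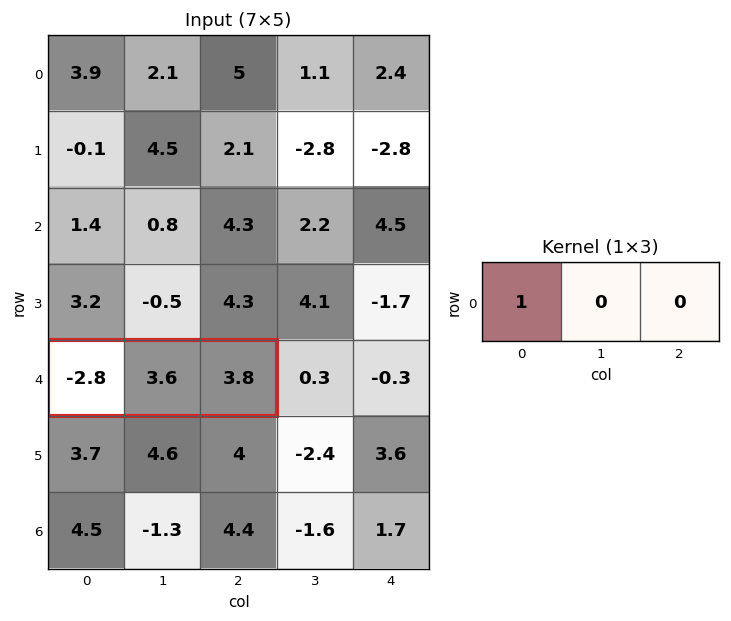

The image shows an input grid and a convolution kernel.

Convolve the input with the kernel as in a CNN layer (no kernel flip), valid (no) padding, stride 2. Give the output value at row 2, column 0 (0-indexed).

The receptive field on the input at this output position is [-2.8 3.6 3.8]. Elementwise product with the kernel and sum: -2.8·1.

-2.8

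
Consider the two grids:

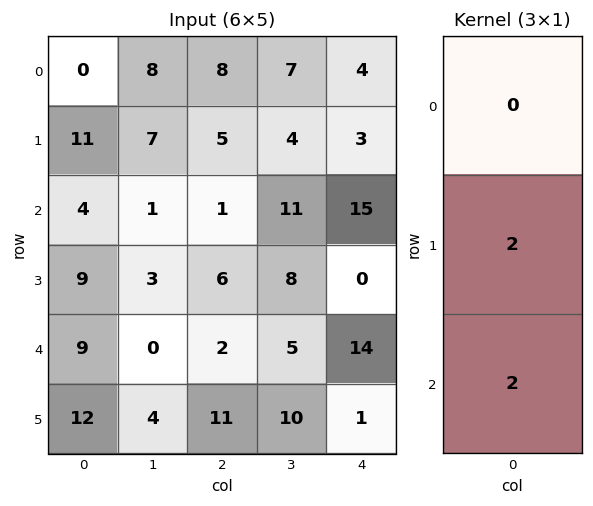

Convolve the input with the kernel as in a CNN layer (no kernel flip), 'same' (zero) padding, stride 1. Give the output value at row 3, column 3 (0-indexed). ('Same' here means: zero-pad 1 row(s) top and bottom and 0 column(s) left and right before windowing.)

The receptive field on the zero-padded input at this output position is [11 / 8 / 5]. Elementwise product with the kernel and sum: 8·2 + 5·2.

26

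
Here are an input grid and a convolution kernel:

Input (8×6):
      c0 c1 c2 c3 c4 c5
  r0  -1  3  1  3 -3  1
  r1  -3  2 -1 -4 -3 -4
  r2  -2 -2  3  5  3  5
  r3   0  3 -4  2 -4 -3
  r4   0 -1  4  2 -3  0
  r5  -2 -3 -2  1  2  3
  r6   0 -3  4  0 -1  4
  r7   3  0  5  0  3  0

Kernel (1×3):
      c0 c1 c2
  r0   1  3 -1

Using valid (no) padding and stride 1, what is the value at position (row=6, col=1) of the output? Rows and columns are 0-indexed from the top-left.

9

The receptive field on the input at this output position is [-3 4 0]. Elementwise product with the kernel and sum: -3·1 + 4·3 + 0·-1.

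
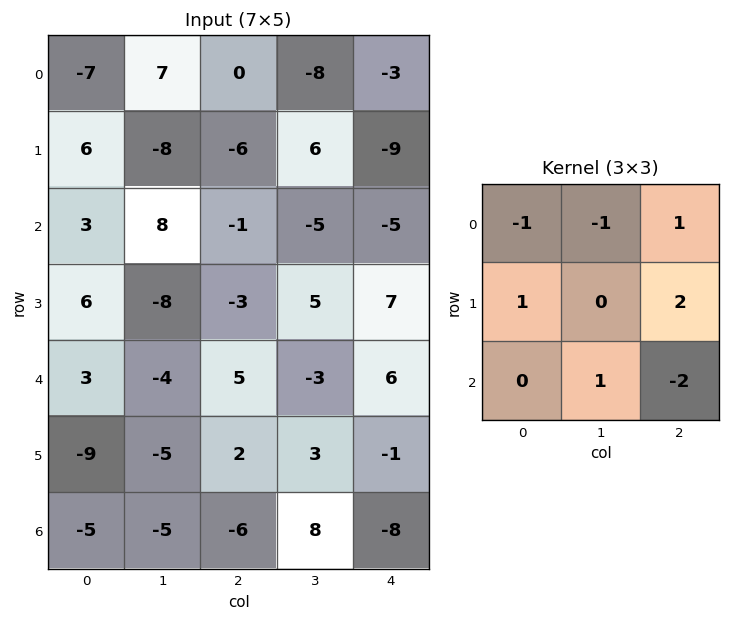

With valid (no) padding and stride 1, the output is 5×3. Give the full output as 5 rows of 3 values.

4 -2 -14
-5 5 -29
-26 1 -3
3 2 27
8 -25 28

Output[0,0]: The receptive field on the input at this output position is [-7 7 0 / 6 -8 -6 / 3 8 -1]. Elementwise product with the kernel and sum: -7·-1 + 7·-1 + 0·1 + 6·1 + -6·2 + 8·1 + -1·-2.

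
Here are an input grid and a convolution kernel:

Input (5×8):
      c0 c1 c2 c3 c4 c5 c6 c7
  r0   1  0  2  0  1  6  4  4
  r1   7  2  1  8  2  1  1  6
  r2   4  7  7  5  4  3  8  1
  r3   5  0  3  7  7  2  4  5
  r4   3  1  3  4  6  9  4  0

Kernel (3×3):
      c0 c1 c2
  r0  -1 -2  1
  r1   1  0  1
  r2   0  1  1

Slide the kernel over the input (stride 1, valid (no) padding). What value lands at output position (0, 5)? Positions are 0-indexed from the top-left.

6

The receptive field on the input at this output position is [6 4 4 / 1 1 6 / 3 8 1]. Elementwise product with the kernel and sum: 6·-1 + 4·-2 + 4·1 + 1·1 + 6·1 + 8·1 + 1·1.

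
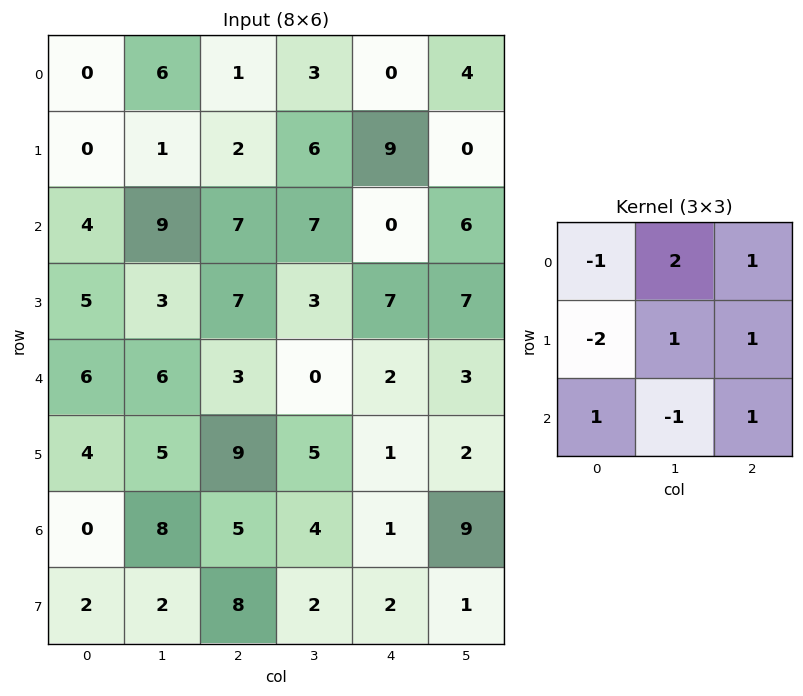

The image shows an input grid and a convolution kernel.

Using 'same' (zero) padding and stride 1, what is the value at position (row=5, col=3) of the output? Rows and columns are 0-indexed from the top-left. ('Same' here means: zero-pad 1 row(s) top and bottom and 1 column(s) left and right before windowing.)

-11

The receptive field on the zero-padded input at this output position is [3 0 2 / 9 5 1 / 5 4 1]. Elementwise product with the kernel and sum: 3·-1 + 0·2 + 2·1 + 9·-2 + 5·1 + 1·1 + 5·1 + 4·-1 + 1·1.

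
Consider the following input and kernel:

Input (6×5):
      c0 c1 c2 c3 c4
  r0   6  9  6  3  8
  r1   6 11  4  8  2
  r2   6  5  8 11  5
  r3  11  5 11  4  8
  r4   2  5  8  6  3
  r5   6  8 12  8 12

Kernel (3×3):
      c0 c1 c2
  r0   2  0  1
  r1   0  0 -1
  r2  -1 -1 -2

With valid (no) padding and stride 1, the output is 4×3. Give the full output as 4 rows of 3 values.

Output[0,0]: The receptive field on the input at this output position is [6 9 6 / 6 11 4 / 6 5 8]. Elementwise product with the kernel and sum: 6·2 + 6·1 + 4·-1 + 6·-1 + 5·-1 + 8·-2.
Output[0,1]: The receptive field on the input at this output position is [9 6 3 / 11 4 8 / 5 8 11]. Elementwise product with the kernel and sum: 9·2 + 3·1 + 8·-1 + 5·-1 + 8·-1 + 11·-2.

-13 -22 -11
-30 -5 -26
-14 -8 -7
-13 -28 -17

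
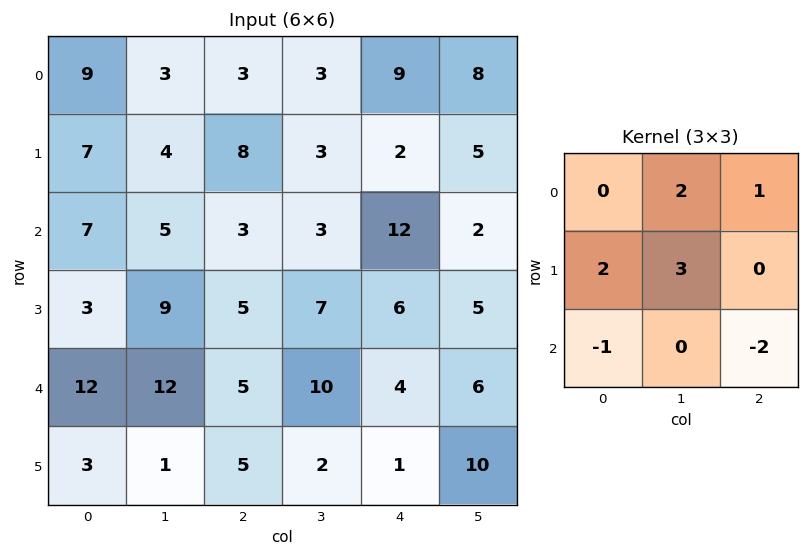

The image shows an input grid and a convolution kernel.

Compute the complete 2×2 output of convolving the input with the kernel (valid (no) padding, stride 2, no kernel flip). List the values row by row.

Output[0,0]: The receptive field on the input at this output position is [9 3 3 / 7 4 8 / 7 5 3]. Elementwise product with the kernel and sum: 3·2 + 3·1 + 7·2 + 4·3 + 7·-1 + 3·-2.

22 13
24 36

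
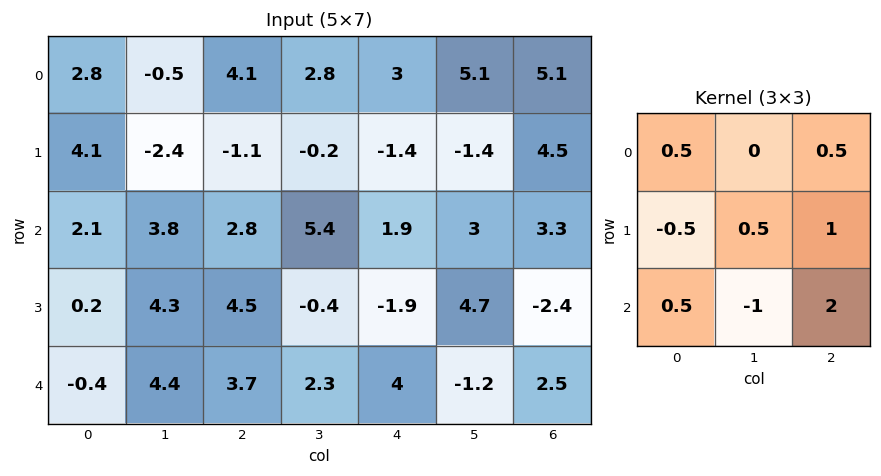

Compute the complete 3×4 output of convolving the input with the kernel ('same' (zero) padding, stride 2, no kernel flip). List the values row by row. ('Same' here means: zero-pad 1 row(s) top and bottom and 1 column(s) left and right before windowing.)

-8 4.6 3.7 -5.2
12.05 0.45 11.55 4.2
6.35 3.9 1.8 4.2

Output[0,0]: The receptive field on the zero-padded input at this output position is [0 0 0 / 0 2.8 -0.5 / 0 4.1 -2.4]. Elementwise product with the kernel and sum: 0·0.5 + 0·0.5 + 0·-0.5 + 2.8·0.5 + -0.5·1 + 0·0.5 + 4.1·-1 + -2.4·2.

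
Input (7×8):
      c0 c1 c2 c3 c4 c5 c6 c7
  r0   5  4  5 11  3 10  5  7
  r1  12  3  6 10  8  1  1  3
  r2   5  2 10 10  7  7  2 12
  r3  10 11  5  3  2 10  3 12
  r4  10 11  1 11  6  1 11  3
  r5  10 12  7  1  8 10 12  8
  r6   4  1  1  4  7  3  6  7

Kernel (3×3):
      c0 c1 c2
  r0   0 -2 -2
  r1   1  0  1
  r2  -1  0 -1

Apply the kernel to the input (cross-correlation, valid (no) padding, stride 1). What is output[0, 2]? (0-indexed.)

The receptive field on the input at this output position is [5 11 3 / 6 10 8 / 10 10 7]. Elementwise product with the kernel and sum: 11·-2 + 3·-2 + 6·1 + 8·1 + 10·-1 + 7·-1.

-31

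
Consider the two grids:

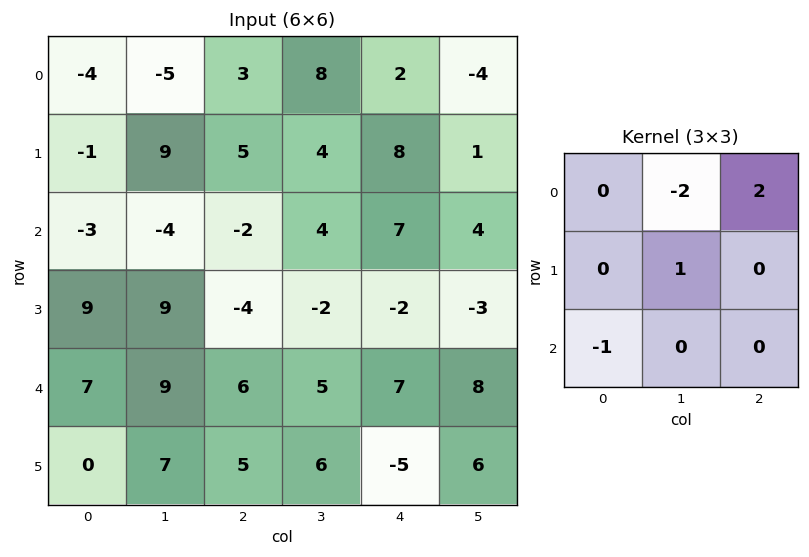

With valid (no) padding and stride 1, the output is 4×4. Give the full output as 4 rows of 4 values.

28 19 -6 -8
-21 -13 16 -5
6 -1 -2 -13
-17 3 0 -1

Output[0,0]: The receptive field on the input at this output position is [-4 -5 3 / -1 9 5 / -3 -4 -2]. Elementwise product with the kernel and sum: -5·-2 + 3·2 + 9·1 + -3·-1.
Output[0,1]: The receptive field on the input at this output position is [-5 3 8 / 9 5 4 / -4 -2 4]. Elementwise product with the kernel and sum: 3·-2 + 8·2 + 5·1 + -4·-1.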